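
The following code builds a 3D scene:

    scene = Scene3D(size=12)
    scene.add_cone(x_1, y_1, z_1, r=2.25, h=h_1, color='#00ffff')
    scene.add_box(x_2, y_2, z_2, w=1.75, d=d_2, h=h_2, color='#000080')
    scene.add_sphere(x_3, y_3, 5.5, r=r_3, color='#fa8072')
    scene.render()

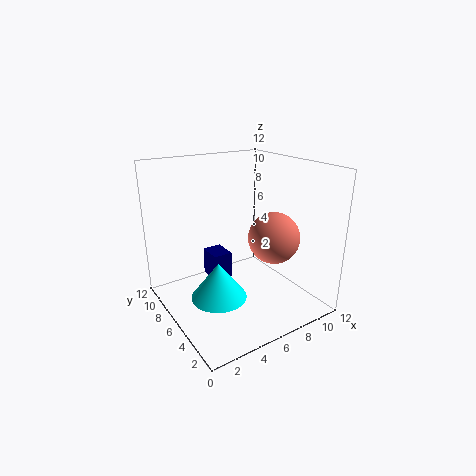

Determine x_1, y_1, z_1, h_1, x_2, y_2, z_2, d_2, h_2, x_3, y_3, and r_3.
x_1 = 3.5
y_1 = 5
z_1 = 1.75
h_1 = 3
x_2 = 5
y_2 = 8.25
z_2 = 1
d_2 = 2.25
h_2 = 2.5
x_3 = 9.25
y_3 = 5.25
r_3 = 2.25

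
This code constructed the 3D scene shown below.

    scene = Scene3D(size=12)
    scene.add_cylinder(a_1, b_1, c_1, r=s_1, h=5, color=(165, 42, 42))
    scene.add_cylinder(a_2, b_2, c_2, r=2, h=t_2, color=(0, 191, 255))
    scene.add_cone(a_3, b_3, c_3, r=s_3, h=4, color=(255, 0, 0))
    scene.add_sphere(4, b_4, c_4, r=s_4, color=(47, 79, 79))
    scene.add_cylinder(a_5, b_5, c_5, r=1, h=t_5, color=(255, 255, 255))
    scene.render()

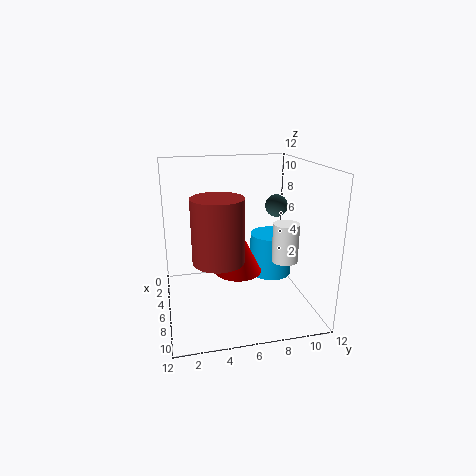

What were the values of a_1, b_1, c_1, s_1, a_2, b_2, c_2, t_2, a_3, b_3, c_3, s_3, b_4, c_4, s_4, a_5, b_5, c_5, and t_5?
a_1 = 8
b_1 = 4
c_1 = 5
s_1 = 2
a_2 = 3
b_2 = 10
c_2 = 1
t_2 = 4
a_3 = 6
b_3 = 6
c_3 = 3
s_3 = 2
b_4 = 10
c_4 = 8
s_4 = 1
a_5 = 9
b_5 = 9
c_5 = 5
t_5 = 3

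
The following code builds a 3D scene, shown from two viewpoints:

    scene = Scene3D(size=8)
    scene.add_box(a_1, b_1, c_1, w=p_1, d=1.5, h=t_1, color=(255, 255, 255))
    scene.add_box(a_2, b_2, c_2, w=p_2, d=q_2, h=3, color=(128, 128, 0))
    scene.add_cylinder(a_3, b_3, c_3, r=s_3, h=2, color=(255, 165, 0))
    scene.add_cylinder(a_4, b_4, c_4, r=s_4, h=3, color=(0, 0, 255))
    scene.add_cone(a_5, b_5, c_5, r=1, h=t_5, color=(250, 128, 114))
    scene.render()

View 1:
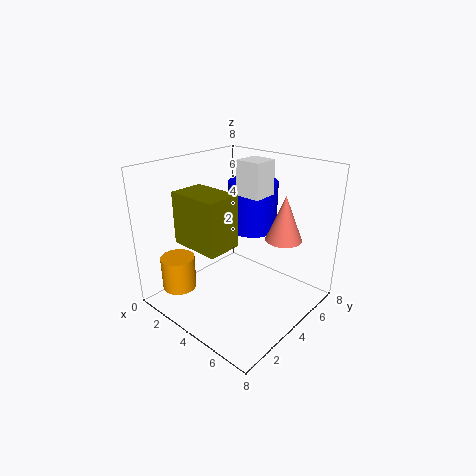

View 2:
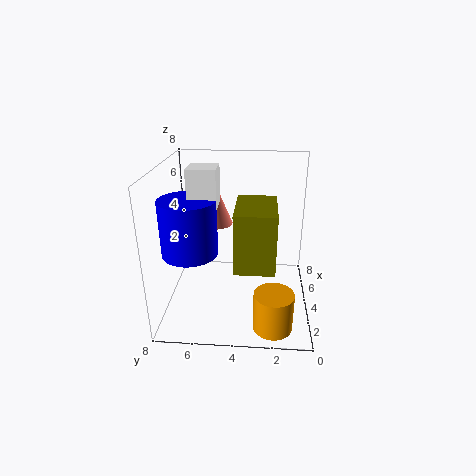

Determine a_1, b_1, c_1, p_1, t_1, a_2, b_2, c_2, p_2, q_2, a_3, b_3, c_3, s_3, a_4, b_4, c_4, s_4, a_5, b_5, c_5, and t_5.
a_1 = 3, b_1 = 5, c_1 = 6, p_1 = 1.5, t_1 = 2, a_2 = 1, b_2 = 2, c_2 = 3.5, p_2 = 3, q_2 = 2, a_3 = 1, b_3 = 2, c_3 = 0.5, s_3 = 1, a_4 = 3, b_4 = 6.5, c_4 = 3.5, s_4 = 1.5, a_5 = 6, b_5 = 5.5, c_5 = 4, t_5 = 2.5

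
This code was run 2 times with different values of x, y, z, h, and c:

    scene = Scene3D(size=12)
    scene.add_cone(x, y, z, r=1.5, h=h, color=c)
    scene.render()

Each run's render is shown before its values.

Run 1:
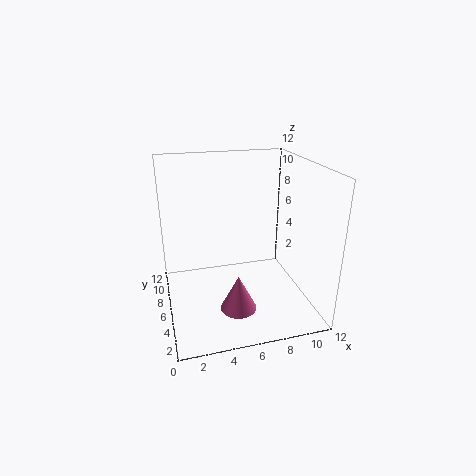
x = 5.5, y = 4, z = 0.5, h = 3, c = 'hotpink'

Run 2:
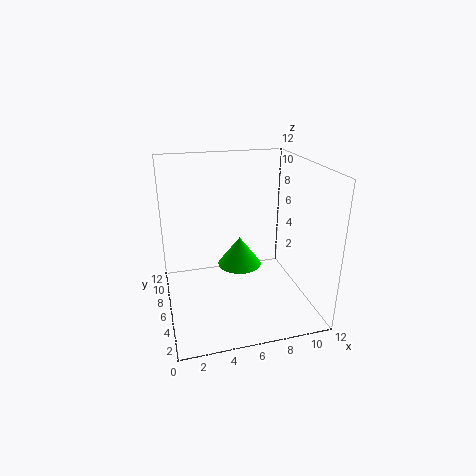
x = 5, y = 2, z = 6, h = 2, c = 'lime'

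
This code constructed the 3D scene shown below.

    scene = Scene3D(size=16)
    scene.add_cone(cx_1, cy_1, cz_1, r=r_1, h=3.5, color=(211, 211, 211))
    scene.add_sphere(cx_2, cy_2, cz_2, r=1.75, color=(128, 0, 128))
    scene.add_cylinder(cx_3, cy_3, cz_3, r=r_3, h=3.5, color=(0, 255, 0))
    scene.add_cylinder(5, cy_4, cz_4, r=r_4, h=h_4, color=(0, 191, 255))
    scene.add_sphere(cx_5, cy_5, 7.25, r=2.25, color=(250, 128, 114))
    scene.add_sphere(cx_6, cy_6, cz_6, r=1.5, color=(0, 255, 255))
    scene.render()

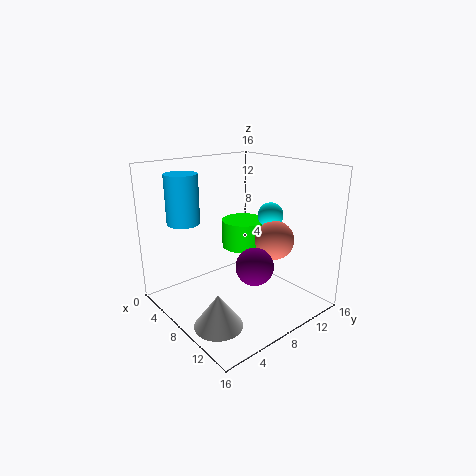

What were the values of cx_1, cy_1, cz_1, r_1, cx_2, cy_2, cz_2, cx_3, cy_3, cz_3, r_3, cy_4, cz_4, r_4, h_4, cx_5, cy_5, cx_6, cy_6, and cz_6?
cx_1 = 11.25; cy_1 = 2.75; cz_1 = 0.75; r_1 = 2.5; cx_2 = 14; cy_2 = 5; cz_2 = 7.75; cx_3 = 4; cy_3 = 12.25; cz_3 = 4.75; r_3 = 2.75; cy_4 = 3; cz_4 = 10; r_4 = 1.75; h_4 = 5.25; cx_5 = 9.75; cy_5 = 12; cx_6 = 8.25; cy_6 = 12.75; cz_6 = 9.75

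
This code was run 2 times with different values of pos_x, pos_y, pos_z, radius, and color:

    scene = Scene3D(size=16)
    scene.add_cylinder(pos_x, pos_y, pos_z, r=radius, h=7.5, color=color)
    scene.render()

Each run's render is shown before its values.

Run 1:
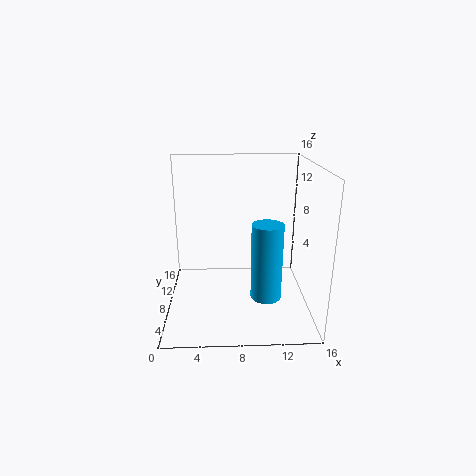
pos_x = 10.5
pos_y = 2.5
pos_z = 4
radius = 1.5
color = 'deepskyblue'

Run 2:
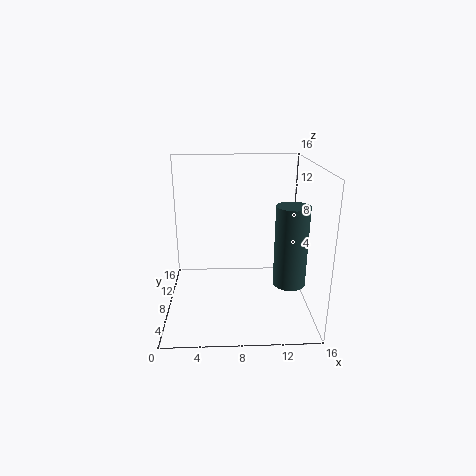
pos_x = 12.5
pos_y = 1.5
pos_z = 6
radius = 1.5
color = 'darkslategray'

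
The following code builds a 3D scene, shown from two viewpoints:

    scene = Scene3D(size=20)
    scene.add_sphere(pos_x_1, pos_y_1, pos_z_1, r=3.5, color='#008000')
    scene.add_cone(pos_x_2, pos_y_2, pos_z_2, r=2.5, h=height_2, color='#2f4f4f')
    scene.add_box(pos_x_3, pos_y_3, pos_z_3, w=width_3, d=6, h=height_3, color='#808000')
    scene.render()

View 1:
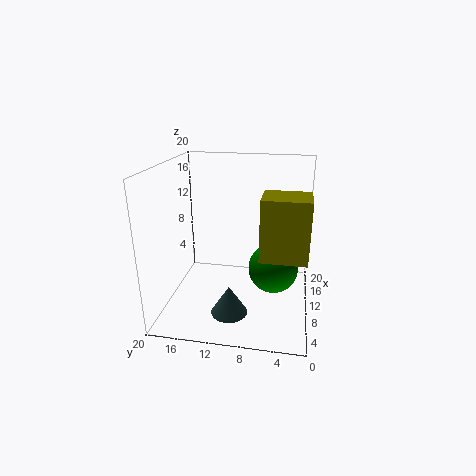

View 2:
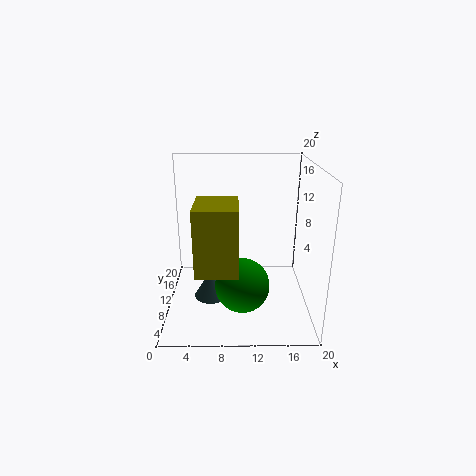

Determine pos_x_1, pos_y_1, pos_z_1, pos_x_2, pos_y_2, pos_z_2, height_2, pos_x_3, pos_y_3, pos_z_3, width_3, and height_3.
pos_x_1 = 10.5; pos_y_1 = 5; pos_z_1 = 5.5; pos_x_2 = 6; pos_y_2 = 10.5; pos_z_2 = 0.5; height_2 = 4; pos_x_3 = 5; pos_y_3 = 0.5; pos_z_3 = 9; width_3 = 5; height_3 = 8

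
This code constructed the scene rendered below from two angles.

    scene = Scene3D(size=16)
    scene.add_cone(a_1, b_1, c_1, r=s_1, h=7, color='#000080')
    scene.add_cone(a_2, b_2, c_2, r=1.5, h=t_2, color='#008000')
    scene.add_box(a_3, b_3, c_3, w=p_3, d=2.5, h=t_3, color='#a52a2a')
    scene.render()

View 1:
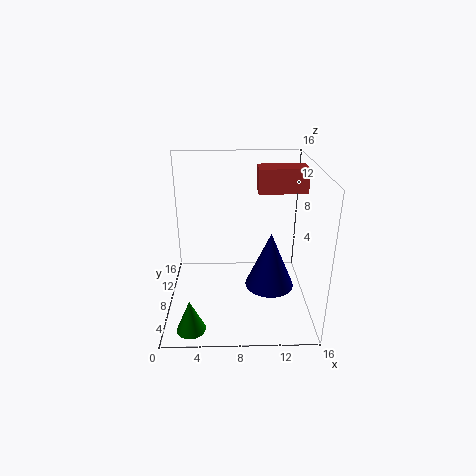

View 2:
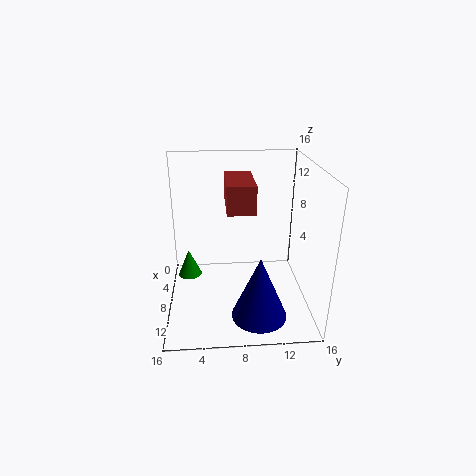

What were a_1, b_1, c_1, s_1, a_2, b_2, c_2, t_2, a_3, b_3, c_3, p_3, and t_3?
a_1 = 12, b_1 = 10, c_1 = 0.5, s_1 = 3, a_2 = 3, b_2 = 2, c_2 = 0.5, t_2 = 3.5, a_3 = 10, b_3 = 6.5, c_3 = 13.5, p_3 = 5, t_3 = 2.5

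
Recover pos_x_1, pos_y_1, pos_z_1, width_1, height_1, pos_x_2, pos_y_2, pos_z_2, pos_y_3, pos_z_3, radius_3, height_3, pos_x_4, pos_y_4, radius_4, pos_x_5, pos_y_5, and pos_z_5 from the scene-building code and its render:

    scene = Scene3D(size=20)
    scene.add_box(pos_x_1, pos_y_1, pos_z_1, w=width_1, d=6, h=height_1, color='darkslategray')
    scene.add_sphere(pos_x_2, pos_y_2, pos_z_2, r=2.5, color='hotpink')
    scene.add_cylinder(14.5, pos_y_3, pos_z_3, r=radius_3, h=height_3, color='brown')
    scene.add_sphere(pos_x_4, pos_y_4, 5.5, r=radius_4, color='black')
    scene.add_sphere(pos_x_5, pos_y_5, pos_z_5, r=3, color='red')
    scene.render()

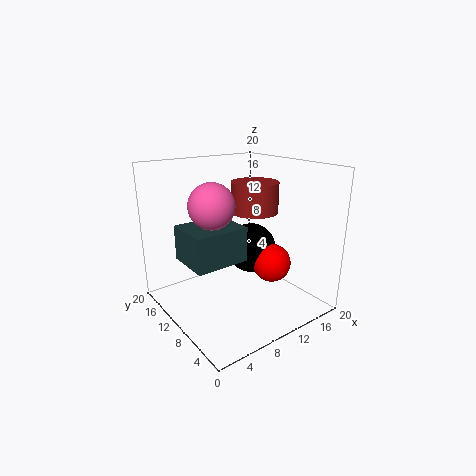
pos_x_1 = 1.5, pos_y_1 = 6, pos_z_1 = 8.5, width_1 = 7, height_1 = 4.5, pos_x_2 = 2.5, pos_y_2 = 4.5, pos_z_2 = 17, pos_y_3 = 12, pos_z_3 = 12.5, radius_3 = 3.5, height_3 = 4.5, pos_x_4 = 16, pos_y_4 = 14.5, radius_4 = 4, pos_x_5 = 17, pos_y_5 = 10.5, pos_z_5 = 4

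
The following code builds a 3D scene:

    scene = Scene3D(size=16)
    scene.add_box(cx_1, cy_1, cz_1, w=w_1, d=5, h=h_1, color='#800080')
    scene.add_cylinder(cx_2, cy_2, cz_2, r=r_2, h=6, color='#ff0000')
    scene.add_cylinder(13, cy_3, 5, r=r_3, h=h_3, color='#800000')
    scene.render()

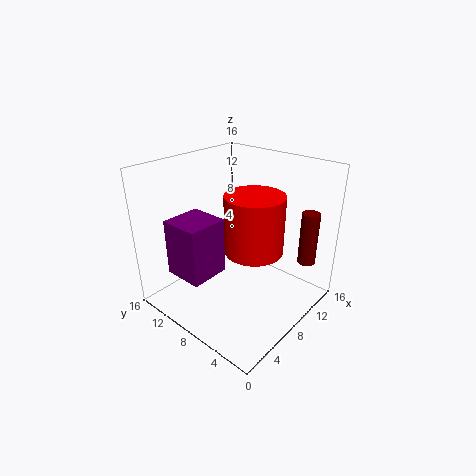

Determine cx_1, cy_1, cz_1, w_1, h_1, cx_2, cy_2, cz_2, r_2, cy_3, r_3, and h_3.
cx_1 = 4, cy_1 = 11, cz_1 = 2, w_1 = 5, h_1 = 7, cx_2 = 7, cy_2 = 5, cz_2 = 8, r_2 = 3, cy_3 = 2, r_3 = 1, h_3 = 6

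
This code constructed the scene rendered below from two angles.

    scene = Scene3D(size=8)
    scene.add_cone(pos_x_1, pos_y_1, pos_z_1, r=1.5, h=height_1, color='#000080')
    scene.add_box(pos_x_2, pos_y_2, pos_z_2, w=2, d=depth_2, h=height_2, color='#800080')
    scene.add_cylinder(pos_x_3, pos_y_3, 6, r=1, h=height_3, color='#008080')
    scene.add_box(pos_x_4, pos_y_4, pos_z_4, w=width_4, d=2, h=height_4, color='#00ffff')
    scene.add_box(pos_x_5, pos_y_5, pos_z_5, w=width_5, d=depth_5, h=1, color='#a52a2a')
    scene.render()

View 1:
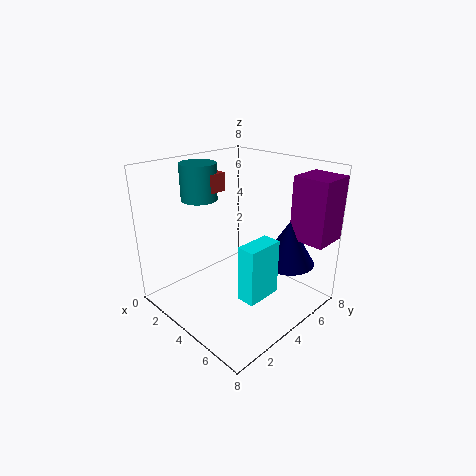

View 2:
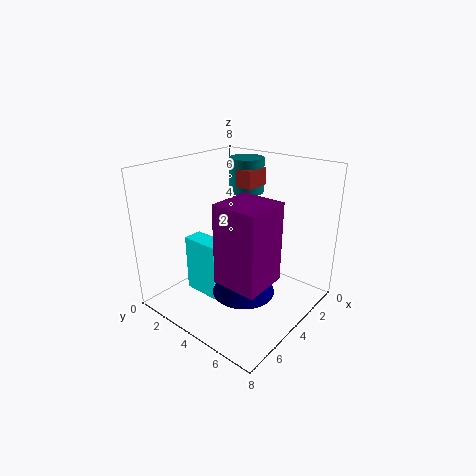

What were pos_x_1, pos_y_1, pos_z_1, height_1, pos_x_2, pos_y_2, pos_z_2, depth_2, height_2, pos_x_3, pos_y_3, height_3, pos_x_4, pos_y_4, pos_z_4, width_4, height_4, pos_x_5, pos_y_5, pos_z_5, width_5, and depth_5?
pos_x_1 = 6; pos_y_1 = 6; pos_z_1 = 2.5; height_1 = 2.5; pos_x_2 = 6; pos_y_2 = 6; pos_z_2 = 4; depth_2 = 2; height_2 = 3.5; pos_x_3 = 2; pos_y_3 = 3; height_3 = 2; pos_x_4 = 5.5; pos_y_4 = 2.5; pos_z_4 = 1.5; width_4 = 1; height_4 = 3; pos_x_5 = 1.5; pos_y_5 = 3; pos_z_5 = 6.5; width_5 = 1.5; depth_5 = 1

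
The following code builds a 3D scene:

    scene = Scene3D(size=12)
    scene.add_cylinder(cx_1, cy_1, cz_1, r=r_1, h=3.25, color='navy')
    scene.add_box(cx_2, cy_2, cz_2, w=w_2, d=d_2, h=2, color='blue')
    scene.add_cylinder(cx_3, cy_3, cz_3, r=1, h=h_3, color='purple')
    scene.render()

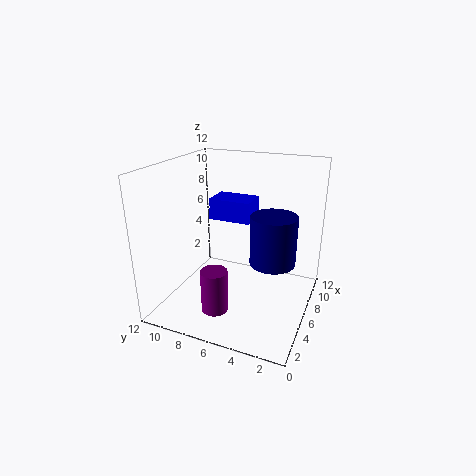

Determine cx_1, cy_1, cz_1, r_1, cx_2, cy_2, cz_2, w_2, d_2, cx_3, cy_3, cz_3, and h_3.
cx_1 = 1.75
cy_1 = 1.75
cz_1 = 6.75
r_1 = 1.5
cx_2 = 9
cy_2 = 6.25
cz_2 = 6
w_2 = 2.75
d_2 = 4
cx_3 = 1.5
cy_3 = 6
cz_3 = 2
h_3 = 3.25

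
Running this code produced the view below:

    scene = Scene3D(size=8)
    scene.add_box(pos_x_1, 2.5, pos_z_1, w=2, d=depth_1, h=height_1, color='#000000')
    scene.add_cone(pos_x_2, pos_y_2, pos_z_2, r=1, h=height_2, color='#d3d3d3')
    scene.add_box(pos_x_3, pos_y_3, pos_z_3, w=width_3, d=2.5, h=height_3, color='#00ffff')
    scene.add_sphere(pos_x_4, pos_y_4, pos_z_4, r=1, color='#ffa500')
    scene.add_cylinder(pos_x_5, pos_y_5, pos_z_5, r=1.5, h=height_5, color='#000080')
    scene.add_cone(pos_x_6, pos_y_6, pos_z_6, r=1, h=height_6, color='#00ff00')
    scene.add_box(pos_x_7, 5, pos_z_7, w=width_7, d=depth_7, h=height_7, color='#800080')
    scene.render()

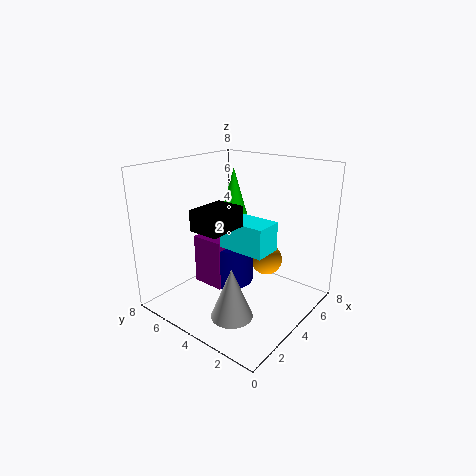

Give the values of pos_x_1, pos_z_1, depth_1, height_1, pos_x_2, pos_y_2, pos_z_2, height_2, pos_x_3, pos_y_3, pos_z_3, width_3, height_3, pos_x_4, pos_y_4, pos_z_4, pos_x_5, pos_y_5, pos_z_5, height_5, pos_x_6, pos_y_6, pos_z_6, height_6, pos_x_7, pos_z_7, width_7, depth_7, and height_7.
pos_x_1 = 0.5; pos_z_1 = 5.5; depth_1 = 1.5; height_1 = 1; pos_x_2 = 1; pos_y_2 = 2; pos_z_2 = 1.5; height_2 = 2.5; pos_x_3 = 2.5; pos_y_3 = 1.5; pos_z_3 = 4; width_3 = 1.5; height_3 = 1.5; pos_x_4 = 7; pos_y_4 = 4; pos_z_4 = 1.5; pos_x_5 = 5; pos_y_5 = 5.5; pos_z_5 = 0.5; height_5 = 2.5; pos_x_6 = 5.5; pos_y_6 = 5.5; pos_z_6 = 4; height_6 = 3.5; pos_x_7 = 3.5; pos_z_7 = 0.5; width_7 = 2; depth_7 = 2; height_7 = 3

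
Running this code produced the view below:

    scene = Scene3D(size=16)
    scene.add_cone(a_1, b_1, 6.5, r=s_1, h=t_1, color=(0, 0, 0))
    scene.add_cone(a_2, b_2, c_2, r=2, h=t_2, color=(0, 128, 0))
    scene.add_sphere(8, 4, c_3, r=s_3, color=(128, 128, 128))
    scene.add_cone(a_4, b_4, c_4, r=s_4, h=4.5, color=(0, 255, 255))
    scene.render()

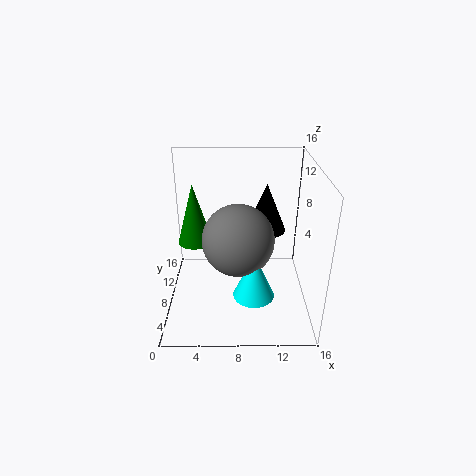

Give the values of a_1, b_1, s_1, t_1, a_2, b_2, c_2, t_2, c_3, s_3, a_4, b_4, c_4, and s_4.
a_1 = 11.5; b_1 = 13; s_1 = 2.5; t_1 = 6; a_2 = 3; b_2 = 10; c_2 = 6.5; t_2 = 7; c_3 = 10; s_3 = 3.5; a_4 = 9.5; b_4 = 2; c_4 = 5; s_4 = 2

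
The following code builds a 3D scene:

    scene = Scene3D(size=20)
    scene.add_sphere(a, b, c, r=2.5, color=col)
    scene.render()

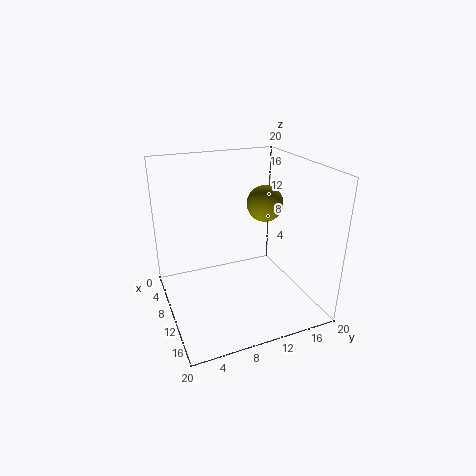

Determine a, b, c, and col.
a = 10, b = 14, c = 14.5, col = 'olive'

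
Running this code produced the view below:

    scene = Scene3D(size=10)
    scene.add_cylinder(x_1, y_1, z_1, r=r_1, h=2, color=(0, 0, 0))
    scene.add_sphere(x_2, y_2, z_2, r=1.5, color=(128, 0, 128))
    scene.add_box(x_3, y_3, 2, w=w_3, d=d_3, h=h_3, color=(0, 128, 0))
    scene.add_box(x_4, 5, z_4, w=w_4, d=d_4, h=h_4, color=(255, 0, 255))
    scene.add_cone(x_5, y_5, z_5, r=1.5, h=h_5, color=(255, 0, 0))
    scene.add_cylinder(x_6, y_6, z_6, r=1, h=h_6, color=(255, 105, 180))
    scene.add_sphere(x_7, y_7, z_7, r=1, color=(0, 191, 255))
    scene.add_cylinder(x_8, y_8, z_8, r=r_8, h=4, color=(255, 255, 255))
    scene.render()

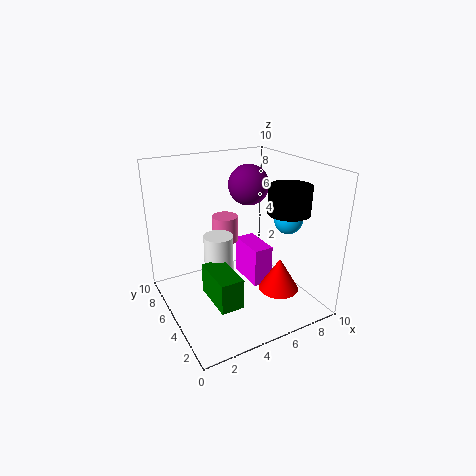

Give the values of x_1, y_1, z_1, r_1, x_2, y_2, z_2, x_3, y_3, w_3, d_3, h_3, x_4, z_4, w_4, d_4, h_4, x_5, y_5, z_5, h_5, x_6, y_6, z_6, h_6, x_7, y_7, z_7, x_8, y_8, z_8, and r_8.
x_1 = 8.5, y_1 = 4, z_1 = 6.5, r_1 = 1.5, x_2 = 7, y_2 = 7, z_2 = 8, x_3 = 2, y_3 = 1.5, w_3 = 1.5, d_3 = 3, h_3 = 2, x_4 = 6.5, z_4 = 0.5, w_4 = 1.5, d_4 = 3, h_4 = 3, x_5 = 8, y_5 = 4, z_5 = 0.5, h_5 = 2.5, x_6 = 5.5, y_6 = 8, z_6 = 3.5, h_6 = 2, x_7 = 8.5, y_7 = 4, z_7 = 6, x_8 = 3.5, y_8 = 5, z_8 = 1.5, r_8 = 1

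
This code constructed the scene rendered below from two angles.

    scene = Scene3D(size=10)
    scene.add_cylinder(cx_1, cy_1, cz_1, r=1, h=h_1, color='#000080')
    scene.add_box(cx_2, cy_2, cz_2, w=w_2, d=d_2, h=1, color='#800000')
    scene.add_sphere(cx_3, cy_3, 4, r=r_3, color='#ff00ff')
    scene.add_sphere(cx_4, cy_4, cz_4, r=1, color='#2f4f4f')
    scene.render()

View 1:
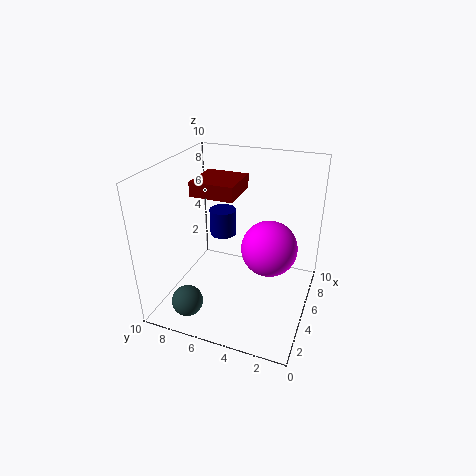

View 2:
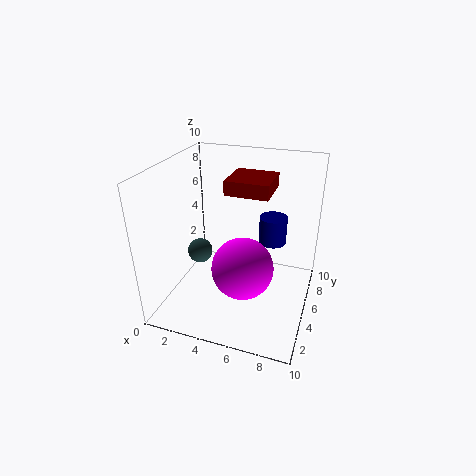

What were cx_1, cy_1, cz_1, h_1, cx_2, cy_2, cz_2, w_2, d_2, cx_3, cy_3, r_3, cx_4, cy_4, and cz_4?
cx_1 = 7
cy_1 = 7
cz_1 = 4
h_1 = 2
cx_2 = 4
cy_2 = 5
cz_2 = 8
w_2 = 3
d_2 = 3
cx_3 = 6
cy_3 = 3
r_3 = 2
cx_4 = 1
cy_4 = 7
cz_4 = 2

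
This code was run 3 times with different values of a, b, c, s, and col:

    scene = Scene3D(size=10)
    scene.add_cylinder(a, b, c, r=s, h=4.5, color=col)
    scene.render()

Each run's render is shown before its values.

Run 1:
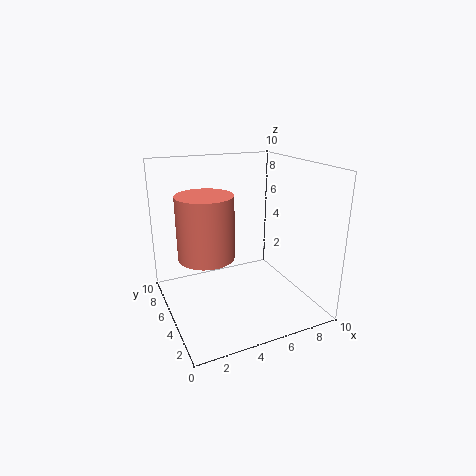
a = 3; b = 6; c = 3.5; s = 2; col = 'salmon'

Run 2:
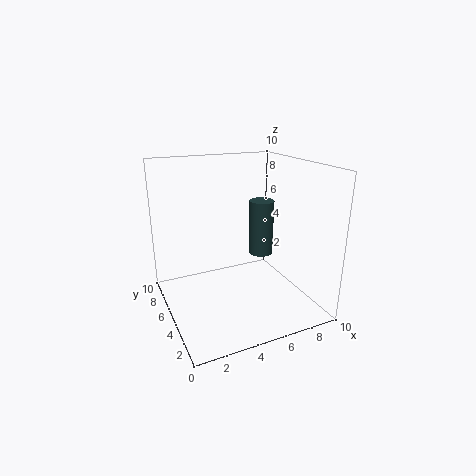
a = 8.5; b = 8; c = 2; s = 1; col = 'darkslategray'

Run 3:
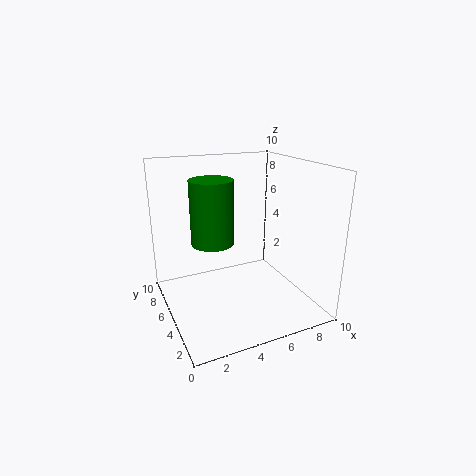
a = 3.5; b = 6; c = 4.5; s = 1.5; col = 'green'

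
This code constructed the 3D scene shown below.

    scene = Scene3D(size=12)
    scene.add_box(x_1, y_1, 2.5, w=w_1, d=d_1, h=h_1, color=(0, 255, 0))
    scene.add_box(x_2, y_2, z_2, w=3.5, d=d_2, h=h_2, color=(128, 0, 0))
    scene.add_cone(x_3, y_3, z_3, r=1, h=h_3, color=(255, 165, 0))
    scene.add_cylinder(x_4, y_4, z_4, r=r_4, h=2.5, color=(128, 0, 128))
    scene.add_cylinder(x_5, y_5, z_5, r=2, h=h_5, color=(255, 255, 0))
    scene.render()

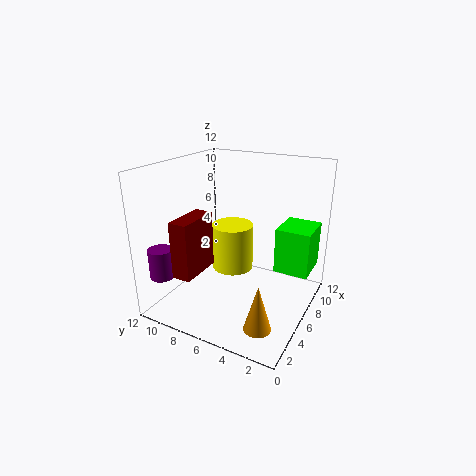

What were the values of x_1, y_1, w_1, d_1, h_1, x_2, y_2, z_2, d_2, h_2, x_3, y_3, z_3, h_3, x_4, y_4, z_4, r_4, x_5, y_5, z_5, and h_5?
x_1 = 8; y_1 = 0.5; w_1 = 3.5; d_1 = 3; h_1 = 4; x_2 = 1; y_2 = 7.5; z_2 = 4; d_2 = 1.5; h_2 = 4.5; x_3 = 1.5; y_3 = 2; z_3 = 1.5; h_3 = 3.5; x_4 = 2; y_4 = 11; z_4 = 3; r_4 = 1; x_5 = 9.5; y_5 = 8.5; z_5 = 1; h_5 = 4.5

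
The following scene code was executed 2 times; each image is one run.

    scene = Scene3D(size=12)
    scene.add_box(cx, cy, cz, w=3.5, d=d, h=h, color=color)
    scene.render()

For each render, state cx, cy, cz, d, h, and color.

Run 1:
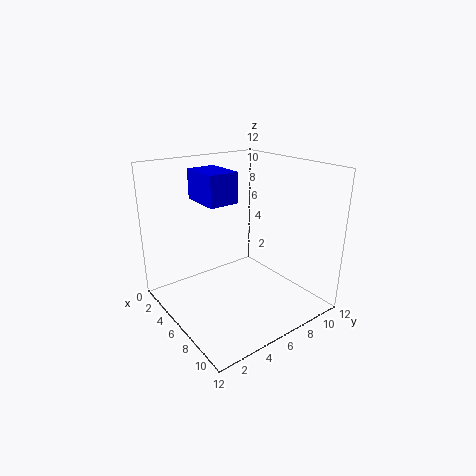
cx = 2.5; cy = 3.5; cz = 9; d = 2.5; h = 2.5; color = 'blue'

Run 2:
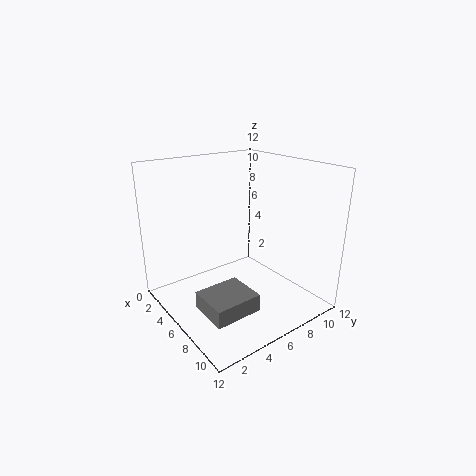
cx = 5.5; cy = 2; cz = 0.5; d = 4; h = 1.5; color = 'gray'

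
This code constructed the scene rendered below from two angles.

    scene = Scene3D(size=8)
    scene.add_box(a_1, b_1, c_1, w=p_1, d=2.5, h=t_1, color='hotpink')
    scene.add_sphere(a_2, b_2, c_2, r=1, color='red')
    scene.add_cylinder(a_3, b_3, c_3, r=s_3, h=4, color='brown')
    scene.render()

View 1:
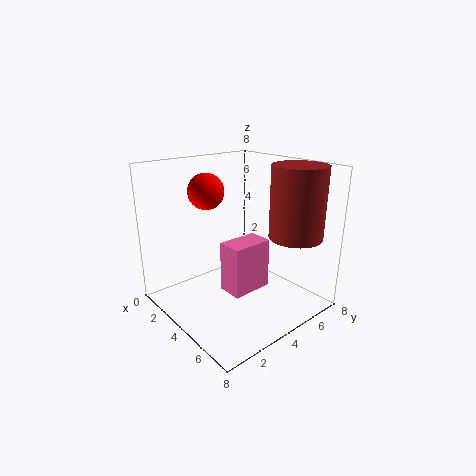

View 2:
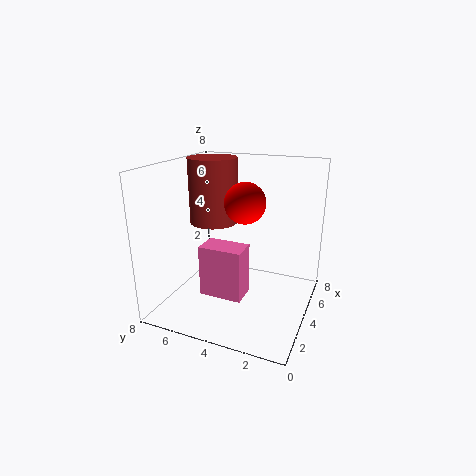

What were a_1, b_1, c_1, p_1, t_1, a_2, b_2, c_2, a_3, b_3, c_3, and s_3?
a_1 = 3, b_1 = 3.5, c_1 = 0.5, p_1 = 1.5, t_1 = 3, a_2 = 2.5, b_2 = 3, c_2 = 6.5, a_3 = 6, b_3 = 6.5, c_3 = 4, s_3 = 1.5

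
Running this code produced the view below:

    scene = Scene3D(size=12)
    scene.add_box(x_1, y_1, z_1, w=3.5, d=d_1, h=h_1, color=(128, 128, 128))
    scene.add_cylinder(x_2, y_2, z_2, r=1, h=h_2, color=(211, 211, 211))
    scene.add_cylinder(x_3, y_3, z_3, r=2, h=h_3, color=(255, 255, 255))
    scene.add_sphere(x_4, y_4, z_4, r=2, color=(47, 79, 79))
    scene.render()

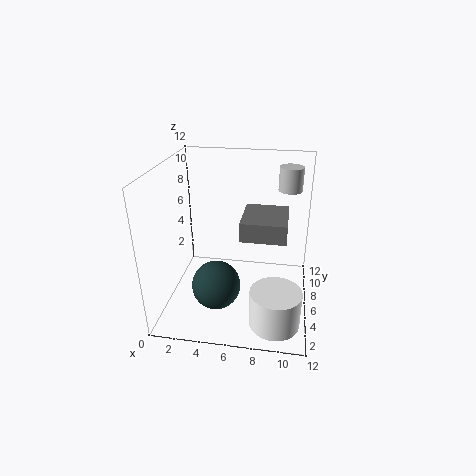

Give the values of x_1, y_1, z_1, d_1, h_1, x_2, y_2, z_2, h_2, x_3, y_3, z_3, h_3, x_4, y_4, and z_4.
x_1 = 6.5; y_1 = 3.5; z_1 = 7; d_1 = 4; h_1 = 1.5; x_2 = 10; y_2 = 8.5; z_2 = 9.5; h_2 = 2; x_3 = 9.5; y_3 = 2.5; z_3 = 0.5; h_3 = 3; x_4 = 4.5; y_4 = 4; z_4 = 2.5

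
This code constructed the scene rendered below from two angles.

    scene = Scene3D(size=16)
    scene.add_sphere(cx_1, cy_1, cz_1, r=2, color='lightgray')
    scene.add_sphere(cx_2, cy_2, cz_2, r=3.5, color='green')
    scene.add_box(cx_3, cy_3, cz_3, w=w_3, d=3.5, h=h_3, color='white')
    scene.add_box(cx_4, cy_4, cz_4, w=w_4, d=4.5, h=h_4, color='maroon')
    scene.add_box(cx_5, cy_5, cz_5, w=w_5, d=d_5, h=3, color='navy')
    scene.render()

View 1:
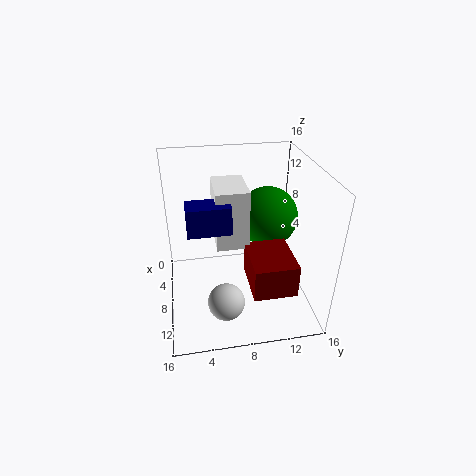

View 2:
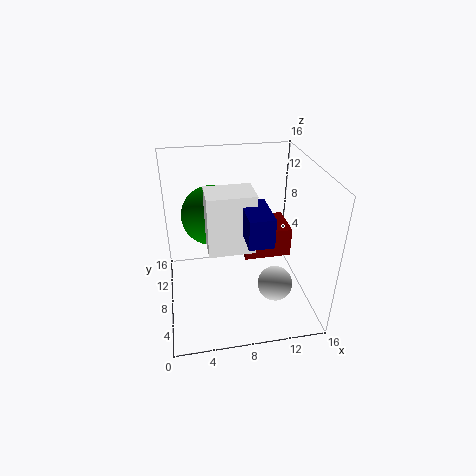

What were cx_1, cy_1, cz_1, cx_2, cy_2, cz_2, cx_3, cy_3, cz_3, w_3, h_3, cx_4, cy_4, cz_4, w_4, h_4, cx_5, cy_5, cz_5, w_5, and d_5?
cx_1 = 12
cy_1 = 6
cz_1 = 2.5
cx_2 = 5.5
cy_2 = 12
cz_2 = 9
cx_3 = 4.5
cy_3 = 5.5
cz_3 = 7.5
w_3 = 5
h_3 = 6.5
cx_4 = 9
cy_4 = 8.5
cz_4 = 4.5
w_4 = 5.5
h_4 = 3.5
cx_5 = 8
cy_5 = 2.5
cz_5 = 10
w_5 = 2.5
d_5 = 4.5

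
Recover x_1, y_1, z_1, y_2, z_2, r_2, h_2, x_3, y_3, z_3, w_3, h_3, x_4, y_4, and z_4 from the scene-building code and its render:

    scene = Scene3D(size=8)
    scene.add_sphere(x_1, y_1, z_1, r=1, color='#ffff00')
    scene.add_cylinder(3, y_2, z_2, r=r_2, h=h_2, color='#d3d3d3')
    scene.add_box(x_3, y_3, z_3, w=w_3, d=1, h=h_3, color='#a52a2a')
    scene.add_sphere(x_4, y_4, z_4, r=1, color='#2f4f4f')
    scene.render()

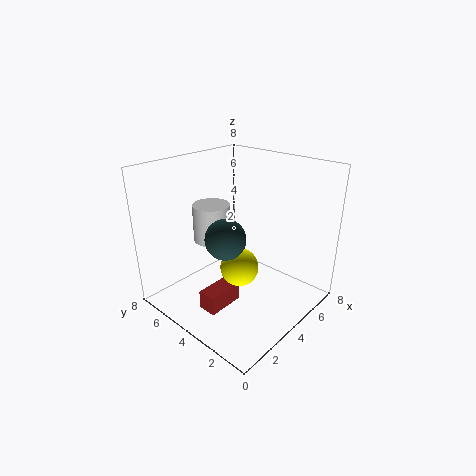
x_1 = 3; y_1 = 3; z_1 = 3; y_2 = 5; z_2 = 4; r_2 = 1; h_2 = 2; x_3 = 1; y_3 = 3; z_3 = 1; w_3 = 2; h_3 = 1; x_4 = 2; y_4 = 3; z_4 = 5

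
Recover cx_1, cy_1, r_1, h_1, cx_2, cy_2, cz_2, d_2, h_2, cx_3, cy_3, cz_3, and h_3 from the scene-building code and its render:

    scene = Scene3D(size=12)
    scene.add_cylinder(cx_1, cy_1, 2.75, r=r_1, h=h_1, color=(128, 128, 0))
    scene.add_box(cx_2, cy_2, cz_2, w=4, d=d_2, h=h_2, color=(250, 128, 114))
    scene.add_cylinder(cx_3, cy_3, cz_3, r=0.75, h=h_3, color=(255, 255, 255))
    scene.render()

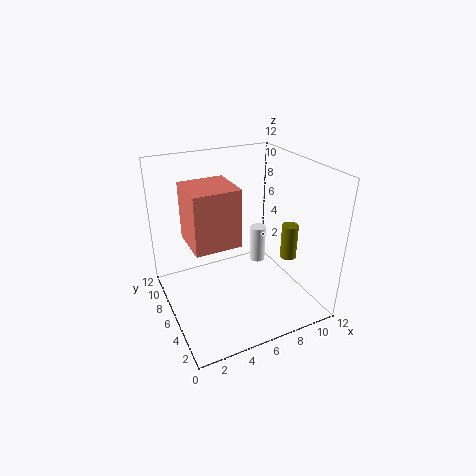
cx_1 = 11.25; cy_1 = 6; r_1 = 0.75; h_1 = 3.25; cx_2 = 2.25; cy_2 = 5.75; cz_2 = 5.25; d_2 = 4; h_2 = 5; cx_3 = 9.5; cy_3 = 8.75; cz_3 = 1.5; h_3 = 3.5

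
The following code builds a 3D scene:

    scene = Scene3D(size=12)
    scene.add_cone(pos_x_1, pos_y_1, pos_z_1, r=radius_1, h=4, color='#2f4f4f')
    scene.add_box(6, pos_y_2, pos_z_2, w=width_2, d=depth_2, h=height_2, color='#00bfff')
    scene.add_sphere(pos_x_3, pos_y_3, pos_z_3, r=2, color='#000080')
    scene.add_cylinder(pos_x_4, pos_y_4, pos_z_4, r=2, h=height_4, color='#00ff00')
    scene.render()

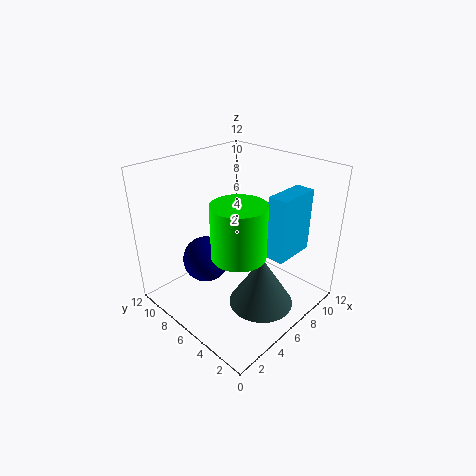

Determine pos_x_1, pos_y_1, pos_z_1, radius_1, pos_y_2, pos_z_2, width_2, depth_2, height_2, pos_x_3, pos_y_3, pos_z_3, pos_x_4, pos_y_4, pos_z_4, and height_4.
pos_x_1 = 5, pos_y_1 = 2.5, pos_z_1 = 2, radius_1 = 2.5, pos_y_2 = 1.5, pos_z_2 = 5.5, width_2 = 3.5, depth_2 = 1.5, height_2 = 5, pos_x_3 = 4.5, pos_y_3 = 8.5, pos_z_3 = 3.5, pos_x_4 = 3.5, pos_y_4 = 3.5, pos_z_4 = 6.5, height_4 = 4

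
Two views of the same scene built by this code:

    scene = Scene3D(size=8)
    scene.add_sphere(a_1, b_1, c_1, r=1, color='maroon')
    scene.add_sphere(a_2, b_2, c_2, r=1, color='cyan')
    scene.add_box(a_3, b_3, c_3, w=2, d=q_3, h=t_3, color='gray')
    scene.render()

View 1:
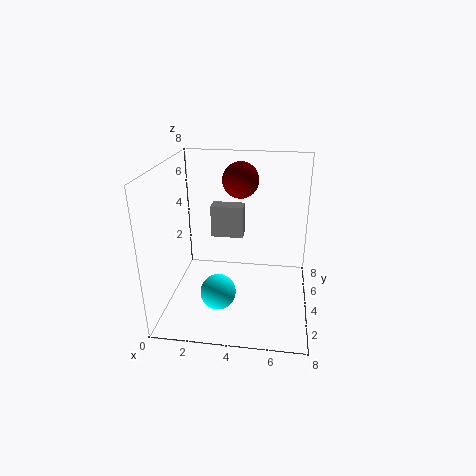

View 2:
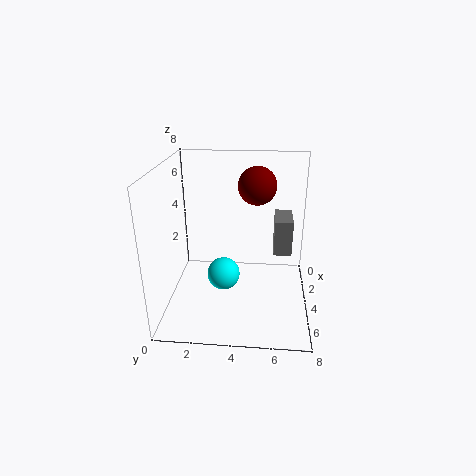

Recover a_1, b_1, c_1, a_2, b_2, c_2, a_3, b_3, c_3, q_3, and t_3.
a_1 = 4; b_1 = 5; c_1 = 7; a_2 = 3; b_2 = 3; c_2 = 1; a_3 = 2; b_3 = 6; c_3 = 3; q_3 = 1; t_3 = 2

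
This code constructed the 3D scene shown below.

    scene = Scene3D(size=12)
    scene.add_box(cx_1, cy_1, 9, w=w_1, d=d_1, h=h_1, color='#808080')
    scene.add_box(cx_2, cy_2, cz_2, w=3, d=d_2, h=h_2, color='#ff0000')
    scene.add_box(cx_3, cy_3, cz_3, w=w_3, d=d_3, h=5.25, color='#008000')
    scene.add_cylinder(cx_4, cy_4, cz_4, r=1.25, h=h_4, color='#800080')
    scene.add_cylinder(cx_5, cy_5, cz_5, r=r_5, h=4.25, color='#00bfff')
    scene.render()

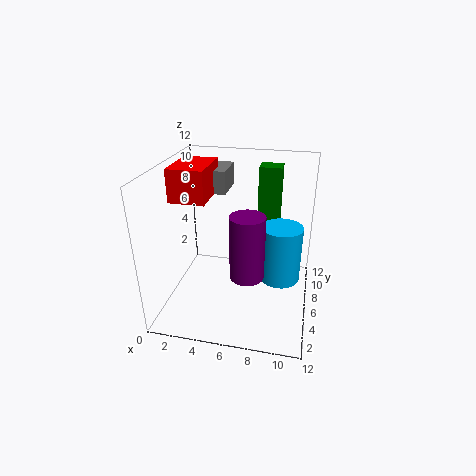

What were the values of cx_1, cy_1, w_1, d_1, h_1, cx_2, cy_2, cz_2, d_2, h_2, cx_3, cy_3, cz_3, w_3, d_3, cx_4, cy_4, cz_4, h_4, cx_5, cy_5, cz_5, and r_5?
cx_1 = 2.5, cy_1 = 7.75, w_1 = 2, d_1 = 3.25, h_1 = 2, cx_2 = 0.5, cy_2 = 5, cz_2 = 9, d_2 = 4.25, h_2 = 2.75, cx_3 = 7, cy_3 = 9.75, cz_3 = 5.75, w_3 = 2, d_3 = 1.75, cx_4 = 7.5, cy_4 = 2.25, cz_4 = 5, h_4 = 4.75, cx_5 = 9.75, cy_5 = 3.75, cz_5 = 4.25, r_5 = 1.5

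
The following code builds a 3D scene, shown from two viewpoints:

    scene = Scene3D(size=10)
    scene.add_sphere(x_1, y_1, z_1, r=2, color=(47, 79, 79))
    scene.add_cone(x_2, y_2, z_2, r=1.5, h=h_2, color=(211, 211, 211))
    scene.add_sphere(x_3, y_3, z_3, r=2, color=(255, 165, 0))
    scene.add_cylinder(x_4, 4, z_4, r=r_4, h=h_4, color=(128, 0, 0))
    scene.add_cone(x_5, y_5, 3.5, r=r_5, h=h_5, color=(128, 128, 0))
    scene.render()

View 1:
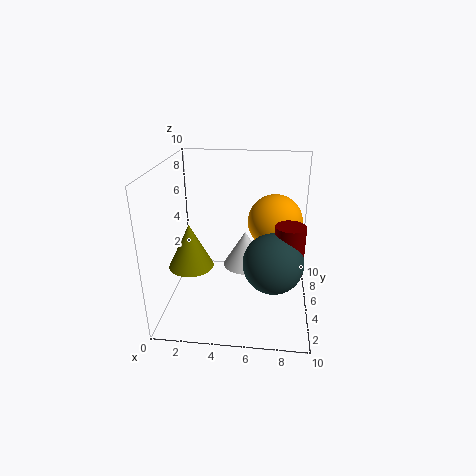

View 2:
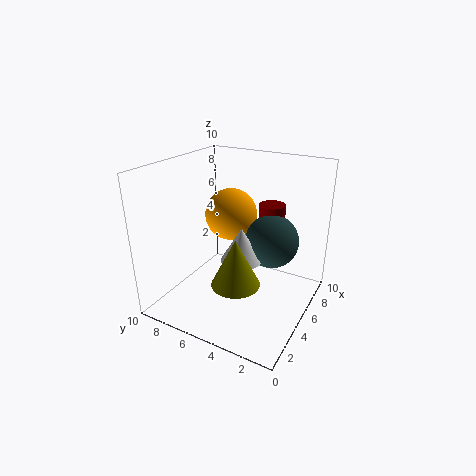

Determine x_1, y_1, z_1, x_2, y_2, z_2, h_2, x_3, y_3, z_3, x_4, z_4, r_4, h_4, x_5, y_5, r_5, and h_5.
x_1 = 7.5; y_1 = 3.5; z_1 = 4; x_2 = 5.5; y_2 = 5; z_2 = 3; h_2 = 2.5; x_3 = 7.5; y_3 = 7; z_3 = 5.5; x_4 = 8.5; z_4 = 4.5; r_4 = 1; h_4 = 2; x_5 = 2; y_5 = 3.5; r_5 = 1.5; h_5 = 3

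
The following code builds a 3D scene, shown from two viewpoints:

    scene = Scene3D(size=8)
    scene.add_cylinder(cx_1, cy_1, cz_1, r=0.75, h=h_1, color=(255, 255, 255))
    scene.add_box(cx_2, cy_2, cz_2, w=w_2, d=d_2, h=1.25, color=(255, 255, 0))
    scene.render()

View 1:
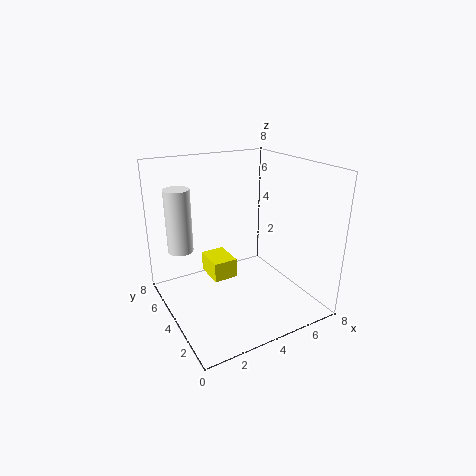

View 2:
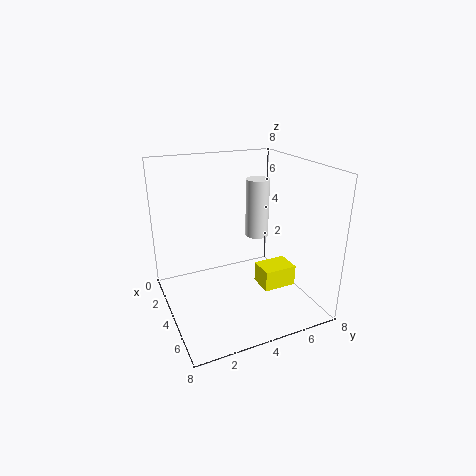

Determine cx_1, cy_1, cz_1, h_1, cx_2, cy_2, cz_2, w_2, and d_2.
cx_1 = 1.5
cy_1 = 6.5
cz_1 = 2.75
h_1 = 3.75
cx_2 = 3.25
cy_2 = 5.5
cz_2 = 0.5
w_2 = 1.5
d_2 = 2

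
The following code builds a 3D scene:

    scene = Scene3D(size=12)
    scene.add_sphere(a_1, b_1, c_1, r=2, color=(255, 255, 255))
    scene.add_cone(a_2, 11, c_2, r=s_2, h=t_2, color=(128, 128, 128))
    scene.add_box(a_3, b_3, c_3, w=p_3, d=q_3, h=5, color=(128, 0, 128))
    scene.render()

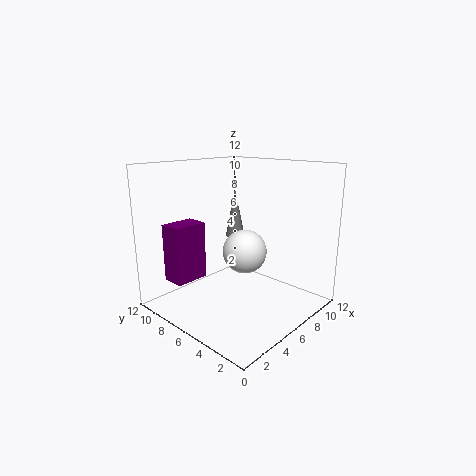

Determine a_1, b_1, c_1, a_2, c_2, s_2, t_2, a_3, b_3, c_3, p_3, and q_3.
a_1 = 8
b_1 = 7
c_1 = 4
a_2 = 11
c_2 = 4
s_2 = 1
t_2 = 5
a_3 = 2
b_3 = 9
c_3 = 2
p_3 = 3
q_3 = 2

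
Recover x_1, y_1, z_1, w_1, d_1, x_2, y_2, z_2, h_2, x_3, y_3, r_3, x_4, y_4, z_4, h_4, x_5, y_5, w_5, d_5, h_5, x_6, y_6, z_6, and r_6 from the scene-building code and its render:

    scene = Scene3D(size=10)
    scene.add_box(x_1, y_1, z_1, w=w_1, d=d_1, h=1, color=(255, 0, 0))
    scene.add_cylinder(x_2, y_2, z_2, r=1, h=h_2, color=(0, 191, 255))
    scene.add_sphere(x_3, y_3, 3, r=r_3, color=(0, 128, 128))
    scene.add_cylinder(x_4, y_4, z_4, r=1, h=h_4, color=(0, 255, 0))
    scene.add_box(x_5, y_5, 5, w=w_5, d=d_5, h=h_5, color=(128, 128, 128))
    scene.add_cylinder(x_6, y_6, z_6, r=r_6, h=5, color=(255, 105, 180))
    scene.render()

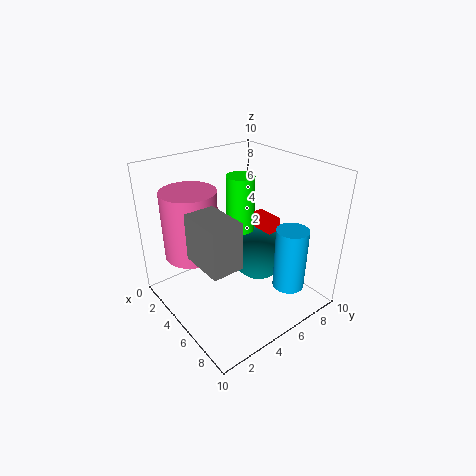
x_1 = 4, y_1 = 7, z_1 = 5, w_1 = 2, d_1 = 1, x_2 = 9, y_2 = 6, z_2 = 3, h_2 = 4, x_3 = 5, y_3 = 7, r_3 = 2, x_4 = 4, y_4 = 6, z_4 = 5, h_4 = 4, x_5 = 5, y_5 = 1, w_5 = 3, d_5 = 2, h_5 = 3, x_6 = 2, y_6 = 3, z_6 = 3, r_6 = 2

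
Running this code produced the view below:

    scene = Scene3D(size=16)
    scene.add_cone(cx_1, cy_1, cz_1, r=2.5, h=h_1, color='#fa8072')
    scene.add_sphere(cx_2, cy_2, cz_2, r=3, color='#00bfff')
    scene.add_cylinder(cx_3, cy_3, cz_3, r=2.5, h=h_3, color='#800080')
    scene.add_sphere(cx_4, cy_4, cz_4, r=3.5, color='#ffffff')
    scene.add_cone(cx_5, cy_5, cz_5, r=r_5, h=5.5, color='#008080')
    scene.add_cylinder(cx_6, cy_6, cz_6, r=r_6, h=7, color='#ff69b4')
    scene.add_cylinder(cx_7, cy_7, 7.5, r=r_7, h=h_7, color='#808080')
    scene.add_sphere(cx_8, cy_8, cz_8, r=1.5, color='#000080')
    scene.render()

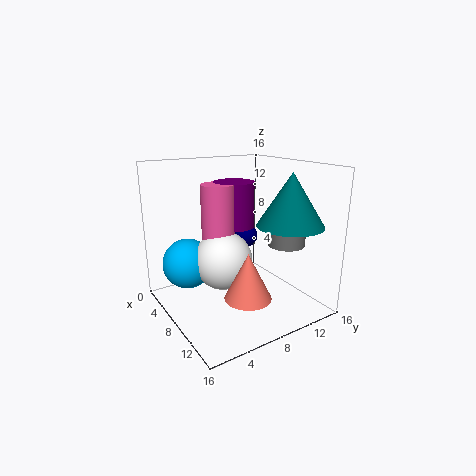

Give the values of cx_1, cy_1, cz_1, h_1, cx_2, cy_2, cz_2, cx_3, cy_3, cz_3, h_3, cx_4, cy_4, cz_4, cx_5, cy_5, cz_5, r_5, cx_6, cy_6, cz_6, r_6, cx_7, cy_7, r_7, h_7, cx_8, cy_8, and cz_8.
cx_1 = 11.5
cy_1 = 7
cz_1 = 2.5
h_1 = 5
cx_2 = 3
cy_2 = 4
cz_2 = 4
cx_3 = 4
cy_3 = 10
cz_3 = 8
h_3 = 5.5
cx_4 = 5.5
cy_4 = 7.5
cz_4 = 4.5
cx_5 = 12.5
cy_5 = 11.5
cz_5 = 10
r_5 = 3.5
cx_6 = 4.5
cy_6 = 7.5
cz_6 = 6.5
r_6 = 2
cx_7 = 11.5
cy_7 = 12
r_7 = 2
h_7 = 2.5
cx_8 = 3
cy_8 = 12.5
cz_8 = 6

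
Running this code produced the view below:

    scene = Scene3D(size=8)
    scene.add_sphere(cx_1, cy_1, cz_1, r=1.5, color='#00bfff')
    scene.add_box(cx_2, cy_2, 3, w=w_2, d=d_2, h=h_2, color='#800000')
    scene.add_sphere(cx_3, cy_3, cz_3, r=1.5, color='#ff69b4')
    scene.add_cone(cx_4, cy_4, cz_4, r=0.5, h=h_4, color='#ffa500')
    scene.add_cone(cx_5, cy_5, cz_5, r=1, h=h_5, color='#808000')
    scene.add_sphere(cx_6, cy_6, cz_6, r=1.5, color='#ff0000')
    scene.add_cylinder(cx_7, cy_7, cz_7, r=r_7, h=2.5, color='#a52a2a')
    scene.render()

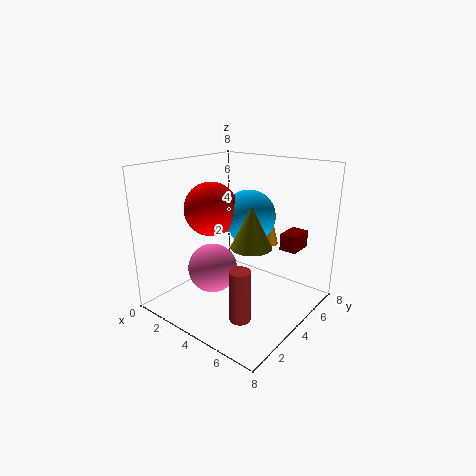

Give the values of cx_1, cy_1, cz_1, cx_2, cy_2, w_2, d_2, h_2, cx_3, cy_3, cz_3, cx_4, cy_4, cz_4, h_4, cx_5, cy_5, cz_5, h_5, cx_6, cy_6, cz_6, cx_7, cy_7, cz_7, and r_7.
cx_1 = 4, cy_1 = 5, cz_1 = 5, cx_2 = 5.5, cy_2 = 6, w_2 = 1, d_2 = 1.5, h_2 = 1, cx_3 = 2, cy_3 = 4, cz_3 = 1.5, cx_4 = 4.5, cy_4 = 6.5, cz_4 = 3, h_4 = 2, cx_5 = 6, cy_5 = 2.5, cz_5 = 4.5, h_5 = 2, cx_6 = 2.5, cy_6 = 3.5, cz_6 = 5.5, cx_7 = 6.5, cy_7 = 1, cz_7 = 1.5, r_7 = 0.5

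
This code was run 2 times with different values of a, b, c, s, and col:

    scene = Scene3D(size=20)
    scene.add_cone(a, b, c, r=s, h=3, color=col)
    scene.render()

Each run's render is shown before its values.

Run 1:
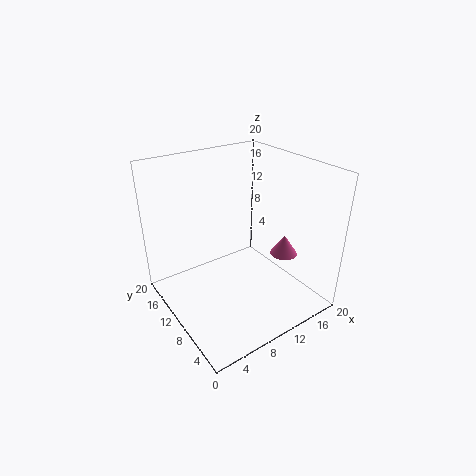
a = 17
b = 8
c = 6
s = 2
col = 'hotpink'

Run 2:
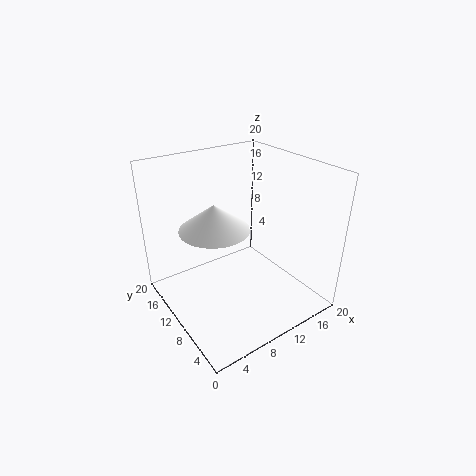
a = 4
b = 6
c = 15
s = 4
col = 'white'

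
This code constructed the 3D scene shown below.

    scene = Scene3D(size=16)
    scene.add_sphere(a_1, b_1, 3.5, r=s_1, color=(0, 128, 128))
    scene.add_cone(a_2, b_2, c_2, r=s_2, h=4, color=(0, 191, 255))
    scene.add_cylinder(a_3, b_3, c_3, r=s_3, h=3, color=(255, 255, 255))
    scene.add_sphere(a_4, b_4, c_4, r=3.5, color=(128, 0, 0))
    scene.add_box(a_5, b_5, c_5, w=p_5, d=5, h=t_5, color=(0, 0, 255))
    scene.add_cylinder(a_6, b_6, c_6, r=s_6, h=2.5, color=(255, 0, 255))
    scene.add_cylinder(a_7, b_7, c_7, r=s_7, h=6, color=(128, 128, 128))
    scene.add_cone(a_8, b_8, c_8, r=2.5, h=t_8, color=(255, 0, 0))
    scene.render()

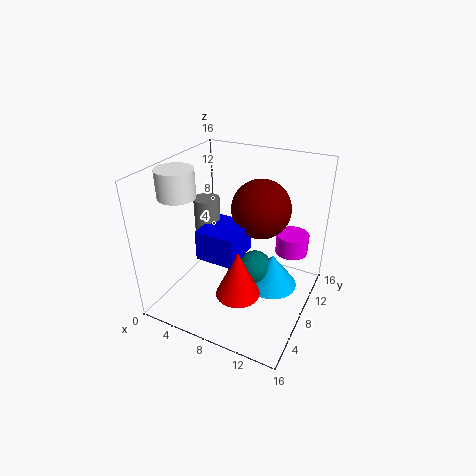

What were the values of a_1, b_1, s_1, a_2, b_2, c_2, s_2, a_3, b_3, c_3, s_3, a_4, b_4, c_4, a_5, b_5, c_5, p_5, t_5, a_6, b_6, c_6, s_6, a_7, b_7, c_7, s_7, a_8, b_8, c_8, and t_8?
a_1 = 9.5
b_1 = 9.5
s_1 = 2
a_2 = 11.5
b_2 = 10
c_2 = 1.5
s_2 = 3
a_3 = 2.5
b_3 = 5
c_3 = 13
s_3 = 2
a_4 = 9
b_4 = 12
c_4 = 10
a_5 = 4
b_5 = 5.5
c_5 = 5.5
p_5 = 4.5
t_5 = 3.5
a_6 = 12.5
b_6 = 14
c_6 = 4
s_6 = 2
a_7 = 3.5
b_7 = 9
c_7 = 5.5
s_7 = 1.5
a_8 = 9
b_8 = 6
c_8 = 2
t_8 = 5.5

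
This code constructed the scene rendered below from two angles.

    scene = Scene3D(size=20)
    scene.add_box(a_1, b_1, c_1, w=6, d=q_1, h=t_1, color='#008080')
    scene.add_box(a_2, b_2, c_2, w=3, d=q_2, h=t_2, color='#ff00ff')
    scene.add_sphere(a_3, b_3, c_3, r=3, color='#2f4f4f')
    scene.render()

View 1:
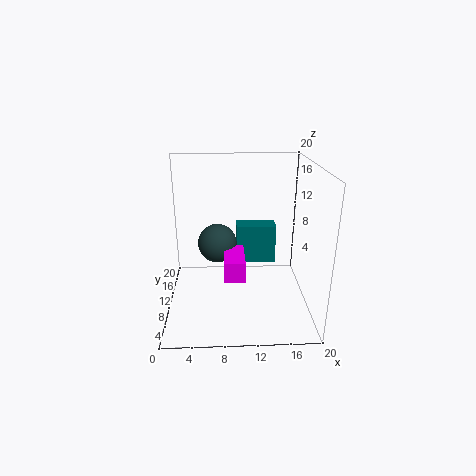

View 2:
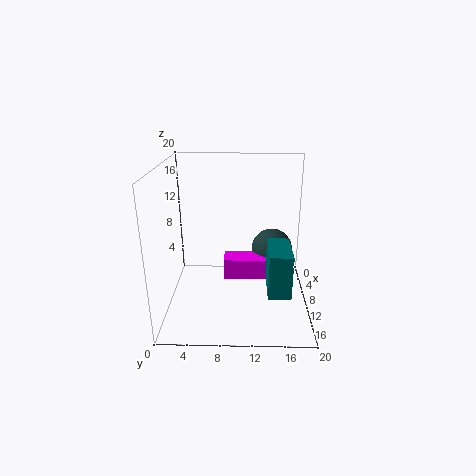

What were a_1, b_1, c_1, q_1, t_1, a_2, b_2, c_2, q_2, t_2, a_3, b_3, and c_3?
a_1 = 10
b_1 = 14
c_1 = 4
q_1 = 3
t_1 = 6
a_2 = 8
b_2 = 8
c_2 = 4
q_2 = 6
t_2 = 3
a_3 = 7
b_3 = 15
c_3 = 7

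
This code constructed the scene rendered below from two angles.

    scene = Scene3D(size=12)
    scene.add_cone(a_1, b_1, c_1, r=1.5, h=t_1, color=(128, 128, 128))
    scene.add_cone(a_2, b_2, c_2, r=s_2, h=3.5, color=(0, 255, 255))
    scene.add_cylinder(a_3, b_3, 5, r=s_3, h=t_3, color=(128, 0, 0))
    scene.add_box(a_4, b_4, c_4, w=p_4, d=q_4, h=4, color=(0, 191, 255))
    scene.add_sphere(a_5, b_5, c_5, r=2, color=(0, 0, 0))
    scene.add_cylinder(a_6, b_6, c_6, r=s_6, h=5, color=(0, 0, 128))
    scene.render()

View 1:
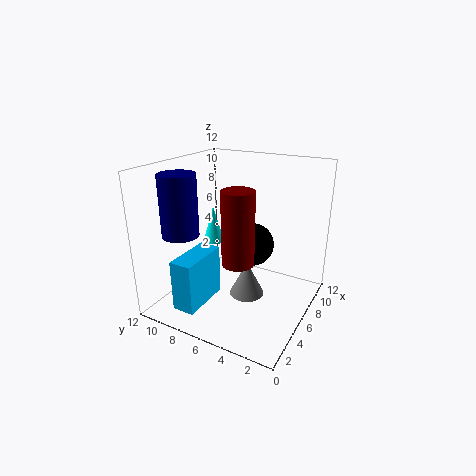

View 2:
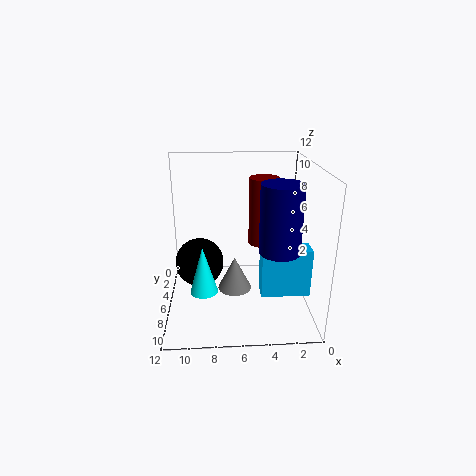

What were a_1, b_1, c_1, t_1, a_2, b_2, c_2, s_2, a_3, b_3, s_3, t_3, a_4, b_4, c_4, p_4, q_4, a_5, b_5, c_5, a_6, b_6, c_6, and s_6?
a_1 = 6.25
b_1 = 5.25
c_1 = 0.75
t_1 = 3
a_2 = 8.75
b_2 = 10.25
c_2 = 3.75
s_2 = 1
a_3 = 3.75
b_3 = 4.75
s_3 = 1.25
t_3 = 5.75
a_4 = 0.25
b_4 = 6.75
c_4 = 1.75
p_4 = 4
q_4 = 1.75
a_5 = 9.25
b_5 = 6.25
c_5 = 4
a_6 = 3.25
b_6 = 9.75
c_6 = 6.5
s_6 = 1.5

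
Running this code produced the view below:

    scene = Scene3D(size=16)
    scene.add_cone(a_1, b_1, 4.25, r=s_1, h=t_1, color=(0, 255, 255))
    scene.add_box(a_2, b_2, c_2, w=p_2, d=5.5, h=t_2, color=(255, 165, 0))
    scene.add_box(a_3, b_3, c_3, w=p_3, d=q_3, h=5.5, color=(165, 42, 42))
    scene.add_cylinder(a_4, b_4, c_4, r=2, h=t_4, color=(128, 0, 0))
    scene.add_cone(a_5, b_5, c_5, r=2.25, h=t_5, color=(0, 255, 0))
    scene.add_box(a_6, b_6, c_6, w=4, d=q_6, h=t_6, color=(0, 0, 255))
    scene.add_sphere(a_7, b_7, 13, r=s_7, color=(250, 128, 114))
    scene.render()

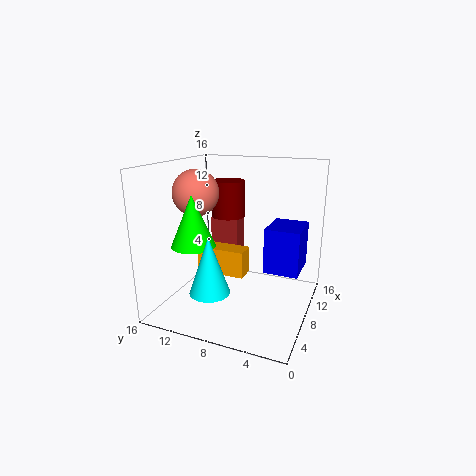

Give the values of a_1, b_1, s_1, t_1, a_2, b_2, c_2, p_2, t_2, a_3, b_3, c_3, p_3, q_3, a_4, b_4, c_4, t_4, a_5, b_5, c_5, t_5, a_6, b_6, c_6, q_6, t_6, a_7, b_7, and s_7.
a_1 = 2, b_1 = 8.5, s_1 = 2, t_1 = 5.75, a_2 = 6.75, b_2 = 7, c_2 = 3.75, p_2 = 2.25, t_2 = 3, a_3 = 11.25, b_3 = 9.5, c_3 = 3.5, p_3 = 2.25, q_3 = 3.5, a_4 = 11, b_4 = 10.5, c_4 = 9.5, t_4 = 4.25, a_5 = 3.5, b_5 = 11, c_5 = 8.25, t_5 = 5.25, a_6 = 3.25, b_6 = 0.25, c_6 = 6.75, q_6 = 3.25, t_6 = 4.25, a_7 = 6.5, b_7 = 12.25, s_7 = 2.5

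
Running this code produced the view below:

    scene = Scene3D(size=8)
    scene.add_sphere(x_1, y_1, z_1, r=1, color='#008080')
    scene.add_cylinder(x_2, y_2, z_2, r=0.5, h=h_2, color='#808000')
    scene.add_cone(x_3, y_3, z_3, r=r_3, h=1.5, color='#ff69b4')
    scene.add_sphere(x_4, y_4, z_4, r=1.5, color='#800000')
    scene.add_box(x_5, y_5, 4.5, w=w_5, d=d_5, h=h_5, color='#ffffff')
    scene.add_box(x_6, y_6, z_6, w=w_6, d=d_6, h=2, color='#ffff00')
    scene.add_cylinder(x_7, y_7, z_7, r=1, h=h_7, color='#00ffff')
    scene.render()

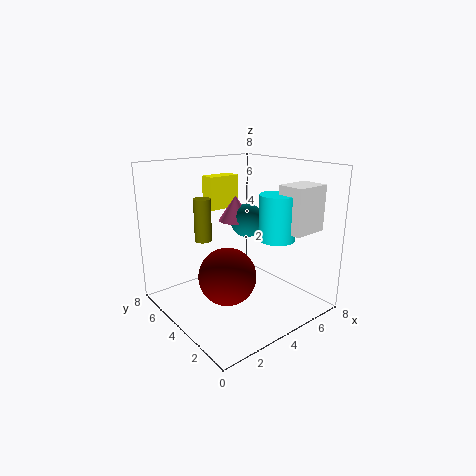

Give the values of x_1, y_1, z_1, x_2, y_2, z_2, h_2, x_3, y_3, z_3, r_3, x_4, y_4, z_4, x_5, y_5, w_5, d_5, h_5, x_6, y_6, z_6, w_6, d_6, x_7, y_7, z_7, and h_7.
x_1 = 5.5
y_1 = 5
z_1 = 4.5
x_2 = 3
y_2 = 6
z_2 = 3.5
h_2 = 2.5
x_3 = 5
y_3 = 5.5
z_3 = 4.5
r_3 = 1
x_4 = 2.5
y_4 = 3
z_4 = 2.5
x_5 = 5.5
y_5 = 1
w_5 = 2
d_5 = 1.5
h_5 = 2.5
x_6 = 4
y_6 = 6.5
z_6 = 5
w_6 = 2
d_6 = 1
x_7 = 5.5
y_7 = 2.5
z_7 = 4
h_7 = 2.5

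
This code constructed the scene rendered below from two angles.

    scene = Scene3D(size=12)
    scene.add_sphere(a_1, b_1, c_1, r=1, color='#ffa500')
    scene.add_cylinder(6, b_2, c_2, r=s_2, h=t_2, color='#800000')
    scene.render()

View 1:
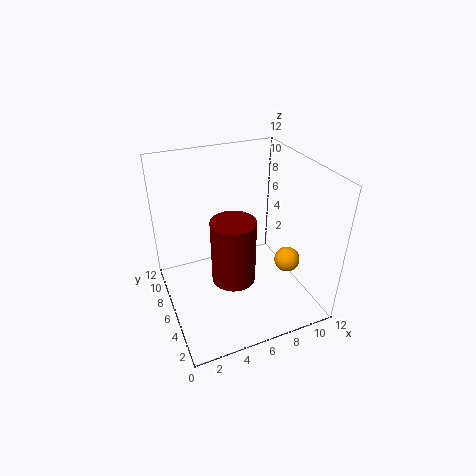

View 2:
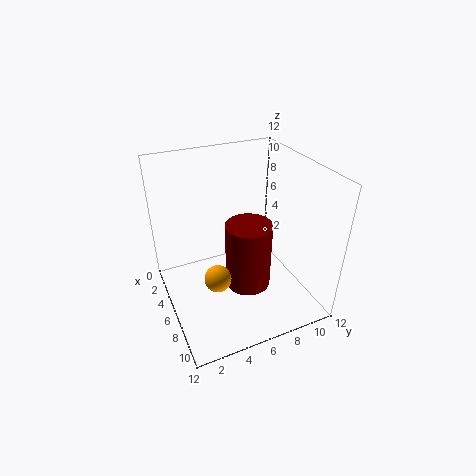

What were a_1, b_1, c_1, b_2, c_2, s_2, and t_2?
a_1 = 9
b_1 = 3
c_1 = 5
b_2 = 7
c_2 = 1
s_2 = 2
t_2 = 6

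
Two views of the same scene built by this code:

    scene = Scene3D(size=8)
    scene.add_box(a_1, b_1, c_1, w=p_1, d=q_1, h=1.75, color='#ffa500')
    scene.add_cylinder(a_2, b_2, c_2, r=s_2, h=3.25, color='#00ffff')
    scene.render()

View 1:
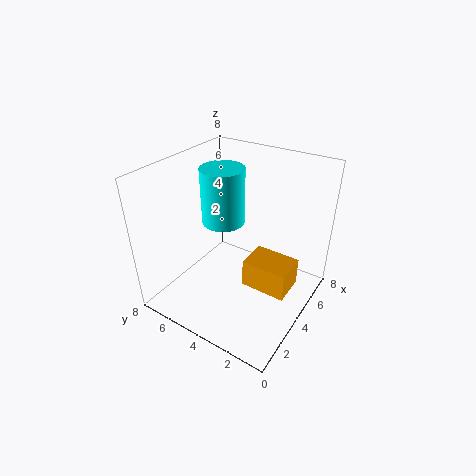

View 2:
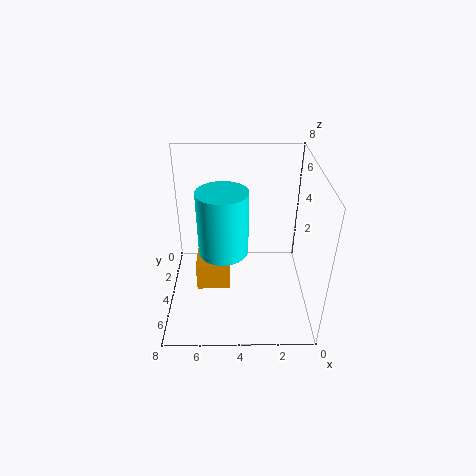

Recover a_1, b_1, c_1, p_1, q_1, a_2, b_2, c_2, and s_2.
a_1 = 4.5; b_1 = 1.25; c_1 = 0.25; p_1 = 2; q_1 = 2.75; a_2 = 4.75; b_2 = 5.5; c_2 = 4.25; s_2 = 1.25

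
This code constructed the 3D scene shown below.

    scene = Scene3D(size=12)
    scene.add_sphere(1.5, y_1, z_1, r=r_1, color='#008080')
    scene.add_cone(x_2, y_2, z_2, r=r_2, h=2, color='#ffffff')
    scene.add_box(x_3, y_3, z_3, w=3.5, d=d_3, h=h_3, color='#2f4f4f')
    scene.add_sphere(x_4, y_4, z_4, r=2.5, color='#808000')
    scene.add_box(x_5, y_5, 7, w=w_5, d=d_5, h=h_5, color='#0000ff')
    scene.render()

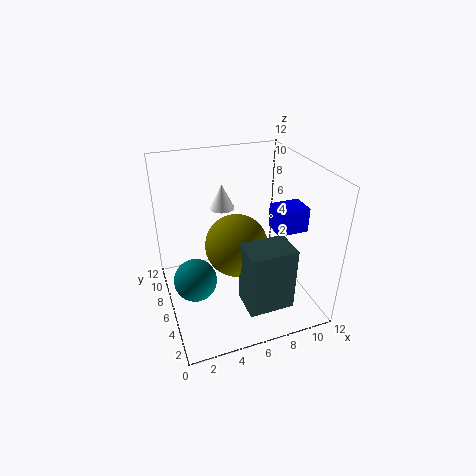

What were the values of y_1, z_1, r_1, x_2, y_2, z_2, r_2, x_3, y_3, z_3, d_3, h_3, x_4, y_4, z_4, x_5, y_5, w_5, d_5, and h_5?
y_1 = 2.5
z_1 = 5.5
r_1 = 1.5
x_2 = 5
y_2 = 7
z_2 = 8.5
r_2 = 1
x_3 = 5
y_3 = 0.5
z_3 = 2.5
d_3 = 2.5
h_3 = 5
x_4 = 5.5
y_4 = 5
z_4 = 6
x_5 = 8.5
y_5 = 3.5
w_5 = 2.5
d_5 = 2
h_5 = 2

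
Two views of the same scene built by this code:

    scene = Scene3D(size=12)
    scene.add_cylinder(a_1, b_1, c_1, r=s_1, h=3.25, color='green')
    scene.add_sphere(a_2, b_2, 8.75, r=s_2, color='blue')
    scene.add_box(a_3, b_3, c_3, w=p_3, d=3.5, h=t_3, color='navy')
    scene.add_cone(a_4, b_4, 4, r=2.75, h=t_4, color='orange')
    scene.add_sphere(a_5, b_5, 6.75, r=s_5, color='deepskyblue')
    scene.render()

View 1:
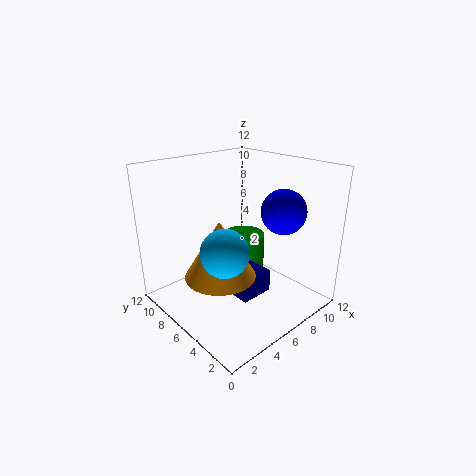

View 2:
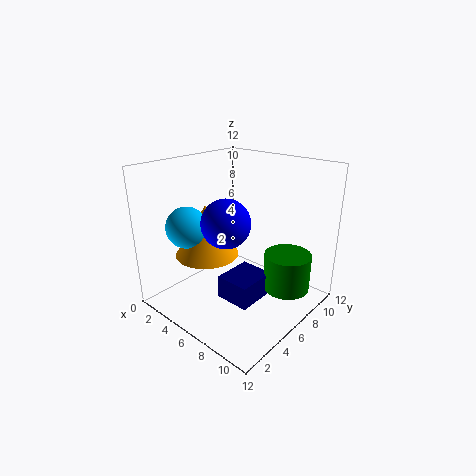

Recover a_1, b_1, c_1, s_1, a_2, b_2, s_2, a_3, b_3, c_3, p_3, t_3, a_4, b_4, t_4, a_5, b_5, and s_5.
a_1 = 9.25, b_1 = 8.75, c_1 = 1.25, s_1 = 2, a_2 = 7.75, b_2 = 2.75, s_2 = 1.75, a_3 = 5.25, b_3 = 4.25, c_3 = 0.75, p_3 = 3, t_3 = 2, a_4 = 3.25, b_4 = 5, t_4 = 4.5, a_5 = 2.5, b_5 = 3.5, s_5 = 1.75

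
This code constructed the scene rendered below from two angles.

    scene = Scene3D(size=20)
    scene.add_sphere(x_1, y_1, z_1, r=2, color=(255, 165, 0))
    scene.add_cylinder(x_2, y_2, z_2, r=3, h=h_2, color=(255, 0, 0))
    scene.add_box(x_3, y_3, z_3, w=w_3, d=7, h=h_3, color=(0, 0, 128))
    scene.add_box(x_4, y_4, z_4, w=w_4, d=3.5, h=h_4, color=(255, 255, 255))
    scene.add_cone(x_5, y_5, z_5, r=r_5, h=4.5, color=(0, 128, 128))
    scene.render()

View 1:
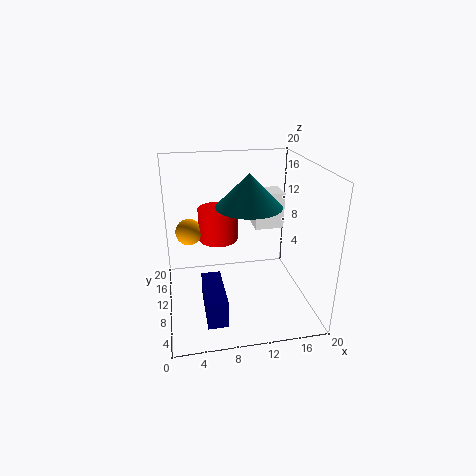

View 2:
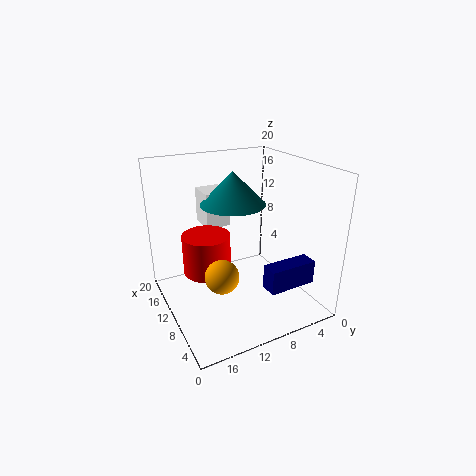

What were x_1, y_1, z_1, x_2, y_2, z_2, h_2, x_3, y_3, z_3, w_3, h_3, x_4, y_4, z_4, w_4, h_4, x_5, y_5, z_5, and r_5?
x_1 = 3.5; y_1 = 15.5; z_1 = 9; x_2 = 8; y_2 = 15.5; z_2 = 7.5; h_2 = 5; x_3 = 4.5; y_3 = 0.5; z_3 = 3; w_3 = 2.5; h_3 = 3.5; x_4 = 12.5; y_4 = 10; z_4 = 11; w_4 = 4; h_4 = 5; x_5 = 11.5; y_5 = 10; z_5 = 14.5; r_5 = 4.5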